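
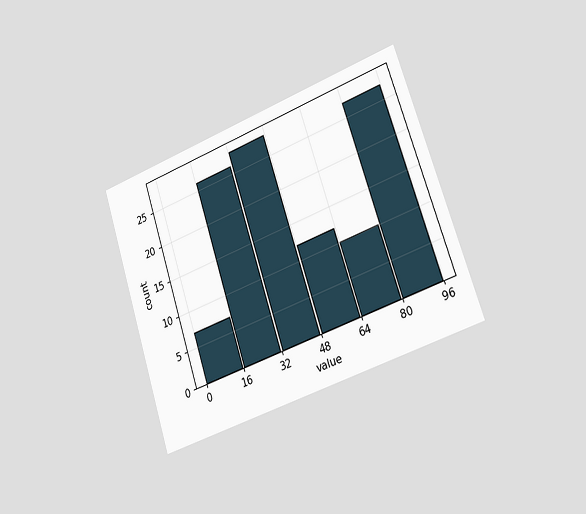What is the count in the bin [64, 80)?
The chart is tilted about 18° counter-clockwise and viewed slightly from the right. The [64, 80) bin has height 10.

10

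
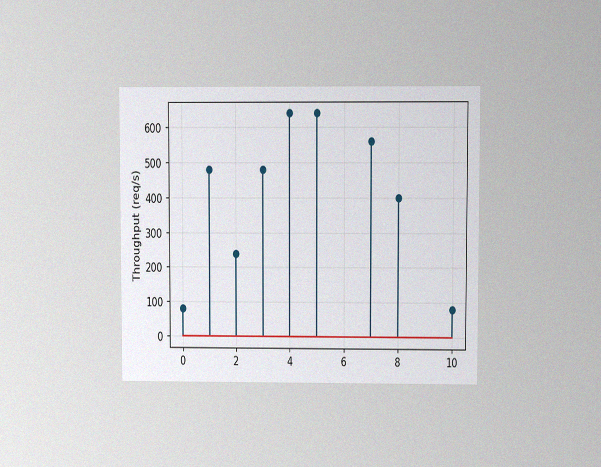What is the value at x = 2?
240req/s

The chart is viewed at a slight angle, with some photo noise. The stem at x=2 reaches 240req/s.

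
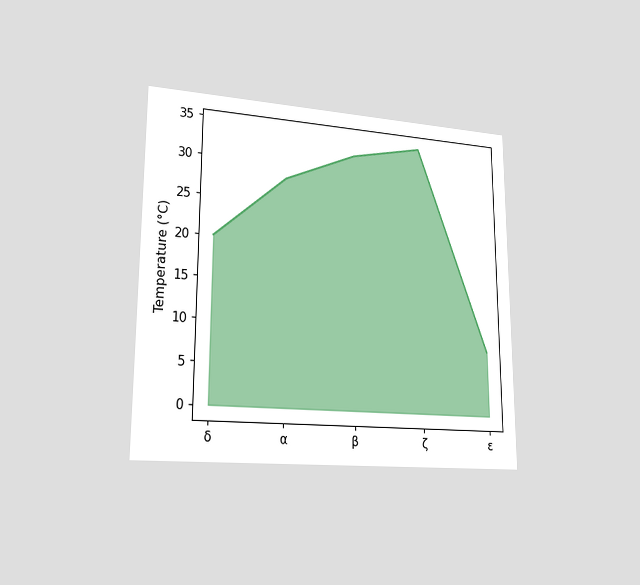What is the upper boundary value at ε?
The chart is viewed slightly from the left. At ε the upper boundary is at 8°C.

8°C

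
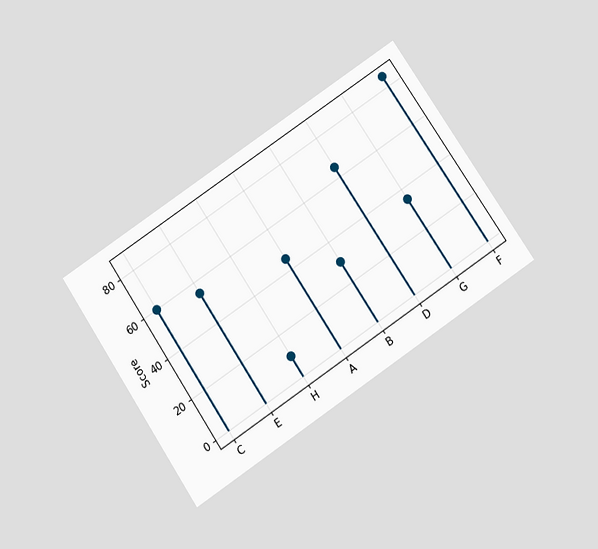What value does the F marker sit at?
The chart is tilted about 34° counter-clockwise and viewed at a slight angle. The F marker sits at 85.

85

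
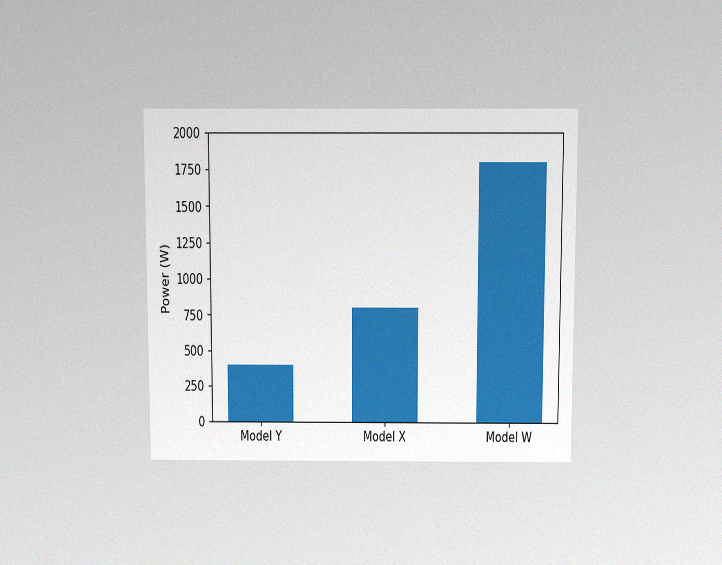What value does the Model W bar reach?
The chart is viewed slightly from above, with some photo noise. Reading along the chart's y-axis, the Model W bar reaches 1800W.

1800W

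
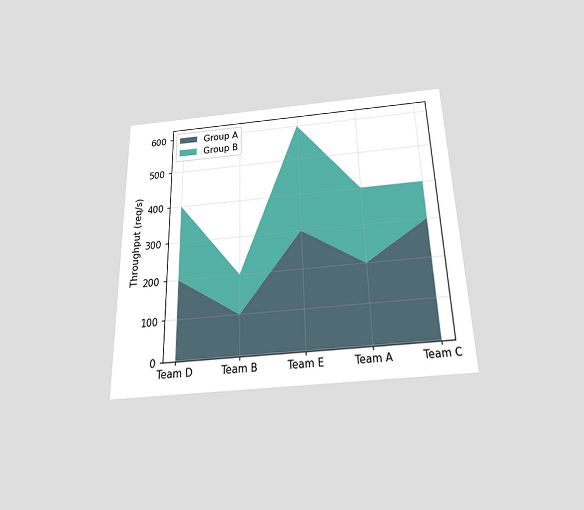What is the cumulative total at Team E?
The chart is viewed slightly from below. The stacked total at Team E reaches 600req/s.

600req/s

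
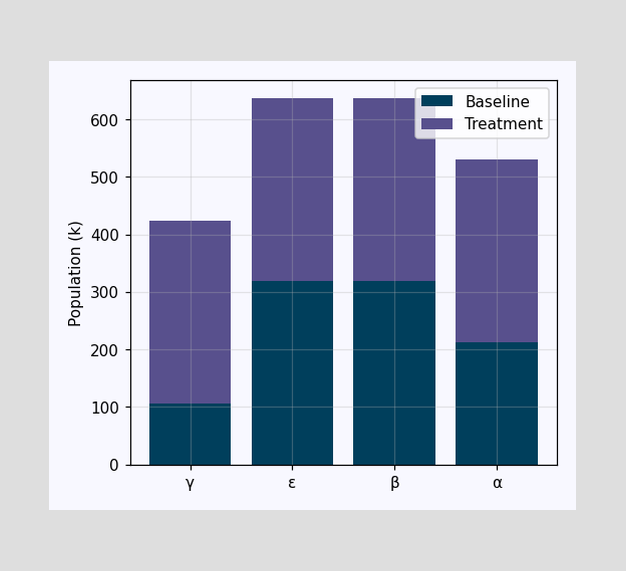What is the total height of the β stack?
The β stack's top reaches 636k on the y-axis.

636k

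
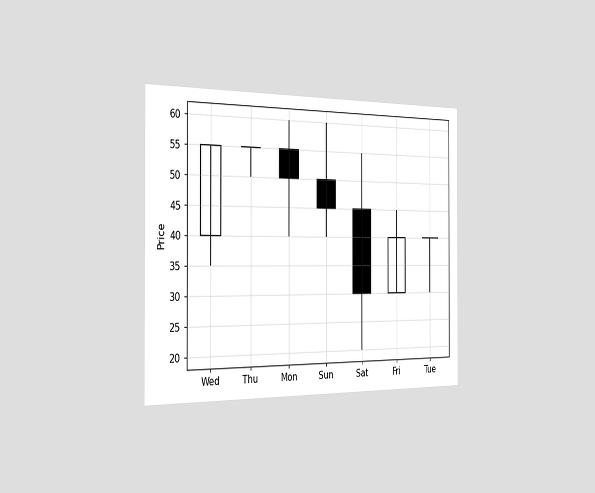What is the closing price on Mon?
50

The chart is viewed slightly from the left. The Mon candle closes at 50.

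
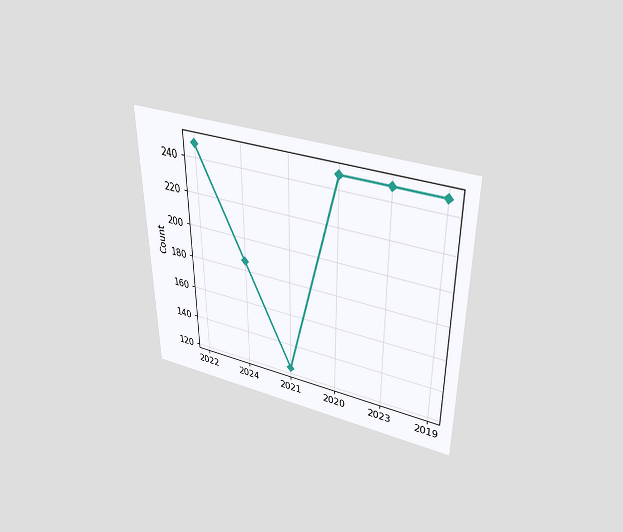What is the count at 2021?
The chart is viewed slightly from above. At 2021, the line is at 124.

124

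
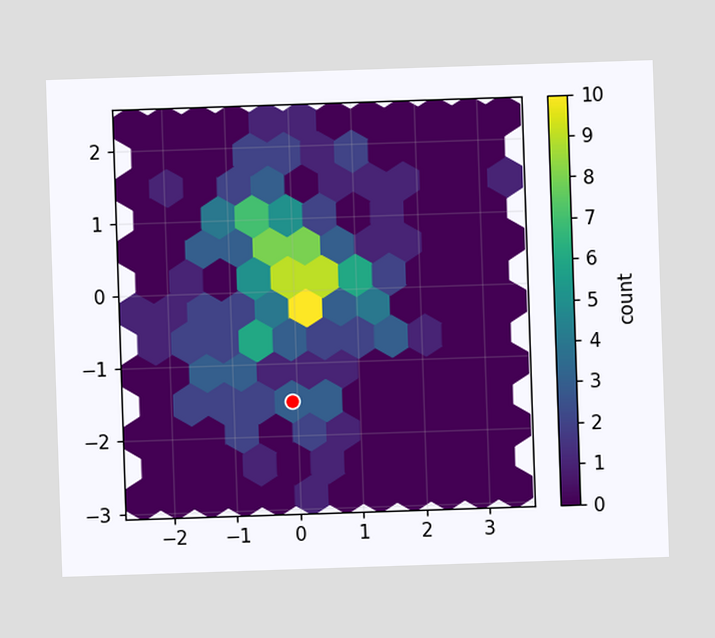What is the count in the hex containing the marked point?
3

The marked hex reads 3 on the colorbar.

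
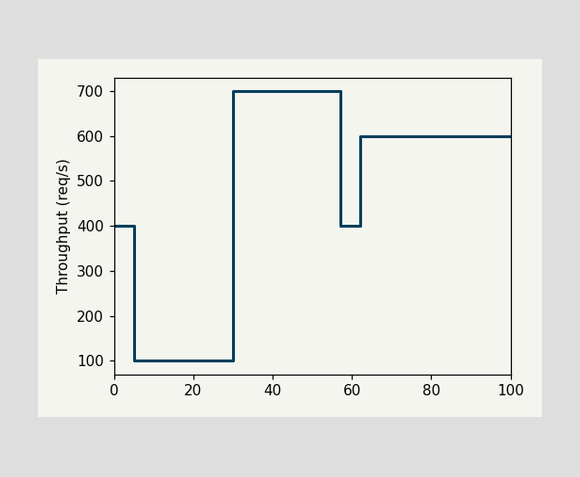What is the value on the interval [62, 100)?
On [62, 100) the step sits at 600req/s.

600req/s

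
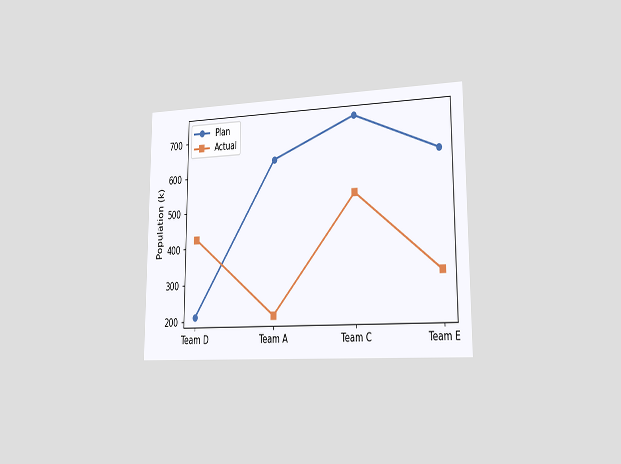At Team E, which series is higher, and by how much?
Plan, by 318k

The chart is viewed slightly from the right. At Team E, Plan sits above the other line by 318k.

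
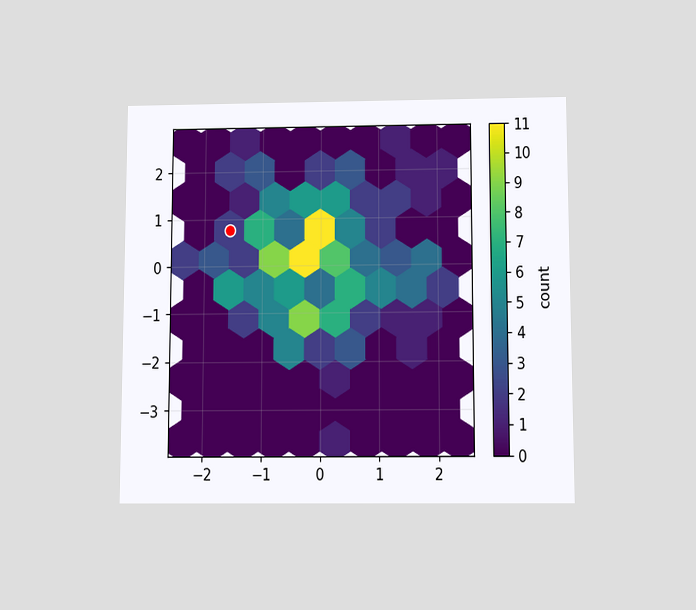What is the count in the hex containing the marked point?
2

The chart is viewed slightly from below. The marked hex reads 2 on the colorbar.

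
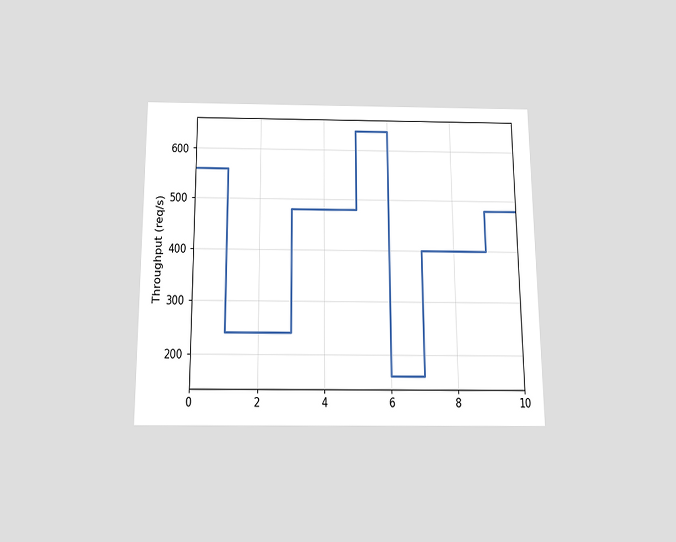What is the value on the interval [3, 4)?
The chart is viewed slightly from below. On [3, 4) the step sits at 480req/s.

480req/s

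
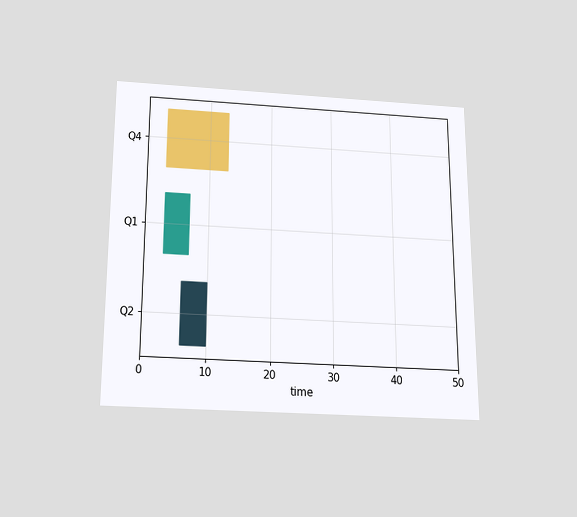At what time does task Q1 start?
3

The chart is viewed slightly from below. The Q1 bar begins at t=3.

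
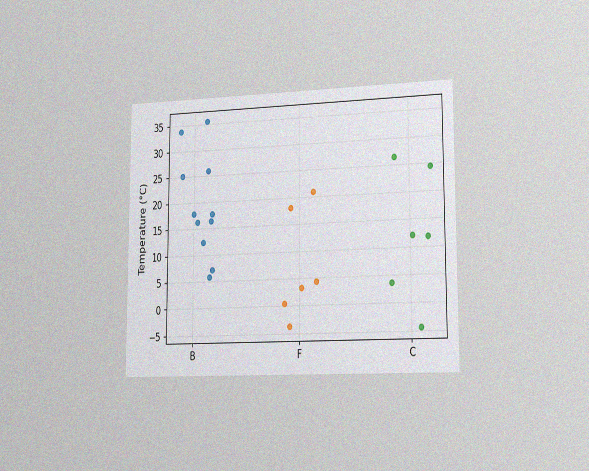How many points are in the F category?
6

The chart is viewed slightly from the right, with some photo noise. Counting the markers in the F column gives 6.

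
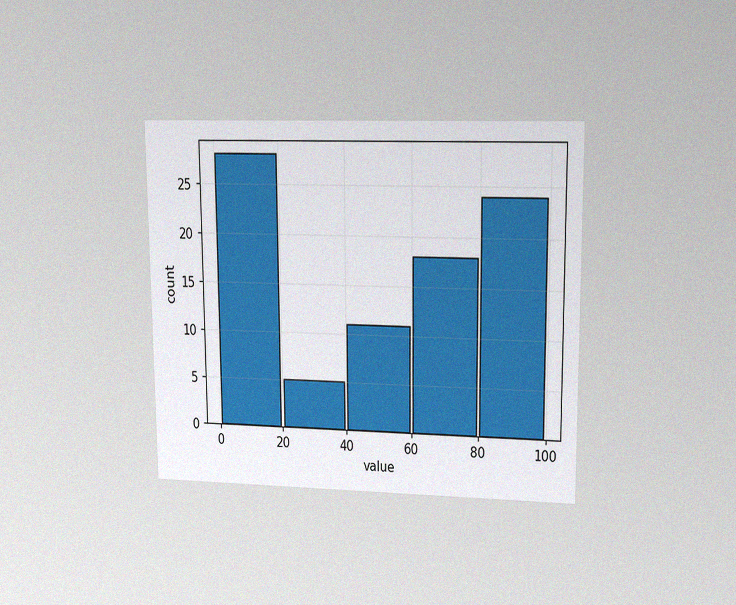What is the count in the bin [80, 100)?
The chart is viewed at a slight angle, with some photo noise. The [80, 100) bin has height 24.

24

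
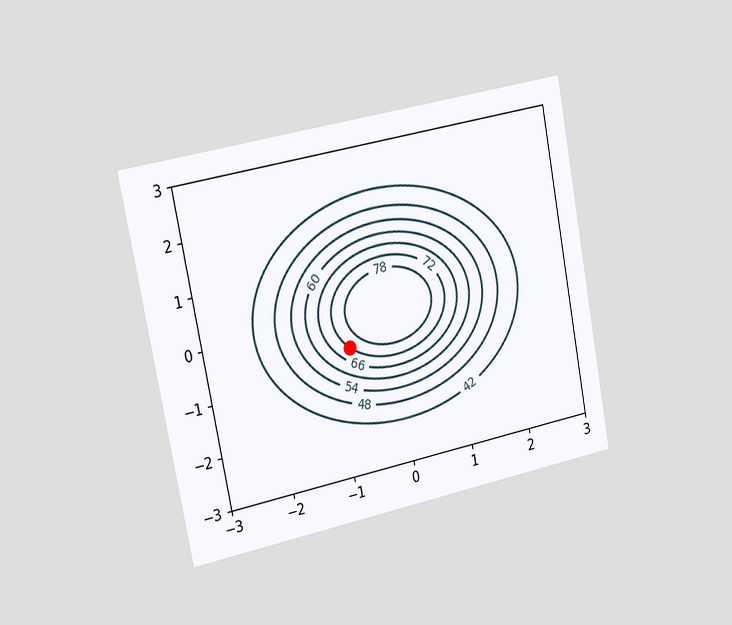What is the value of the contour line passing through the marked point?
72

The chart is tilted about 11° counter-clockwise and viewed slightly from the left. The marked point sits on the contour labelled 72.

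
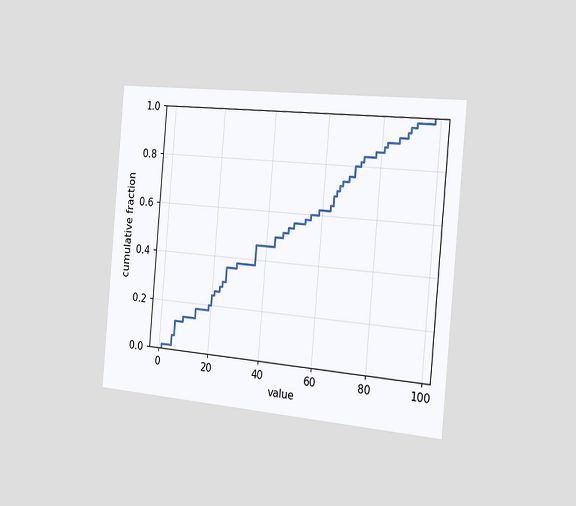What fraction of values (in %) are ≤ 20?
The chart is tilted about 5° clockwise and viewed slightly from the right. At x=20 the ECDF step is at 24%.

24%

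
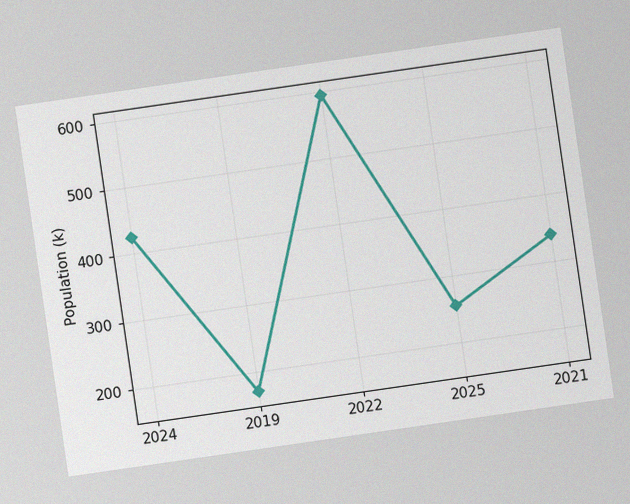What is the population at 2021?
340k

The chart is tilted about 8° counter-clockwise, with some photo noise. At 2021, the line is at 340k.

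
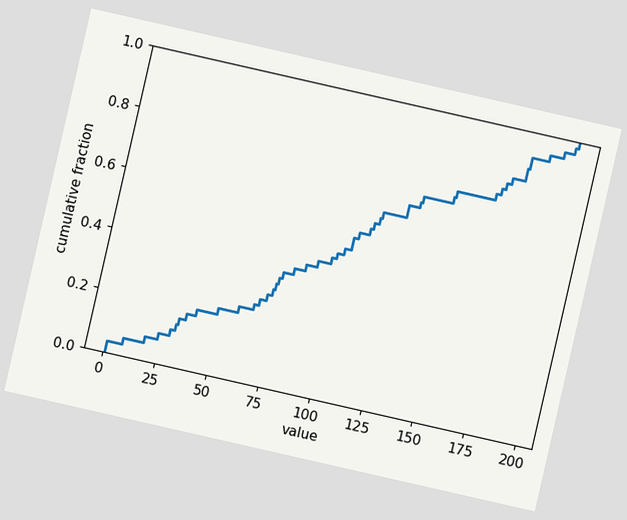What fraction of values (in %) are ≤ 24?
The chart is tilted about 13° clockwise. At x=24 the ECDF step is at 10%.

10%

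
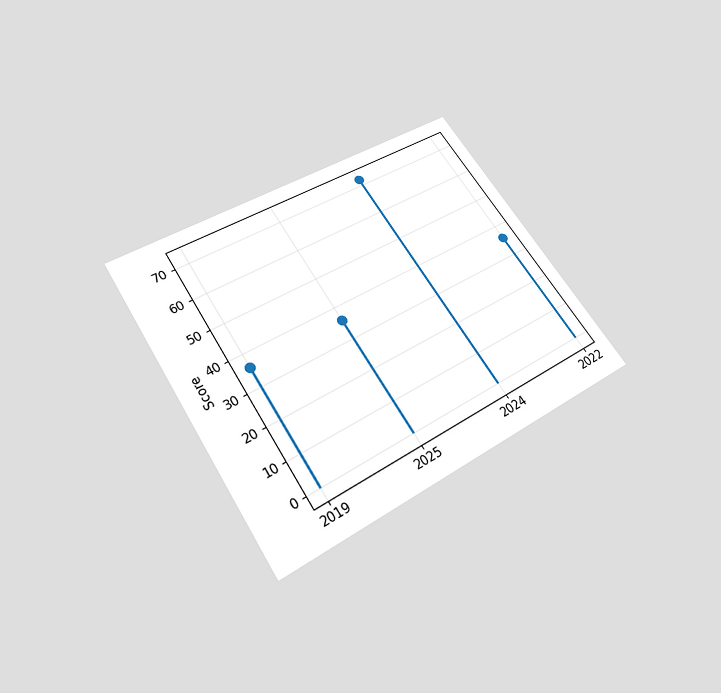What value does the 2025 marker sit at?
36

The chart is tilted about 33° counter-clockwise and viewed slightly from below. The 2025 marker sits at 36.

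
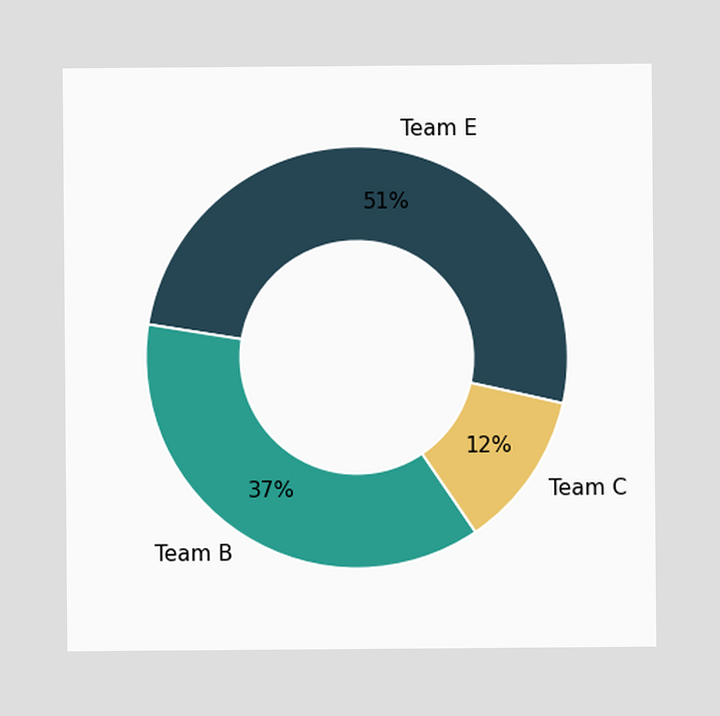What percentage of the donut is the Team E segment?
The Team E segment takes up 51% of the ring.

51%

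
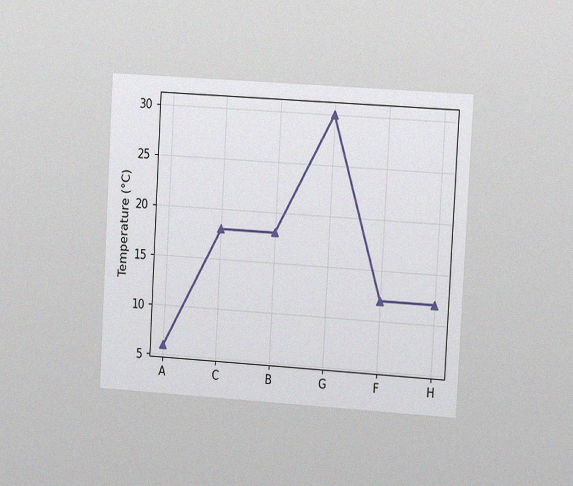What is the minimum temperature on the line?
The chart is tilted about 3° clockwise and viewed slightly from the right, with some photo noise. The lowest point is at A, and reading across to the y-axis gives 6°C.

6°C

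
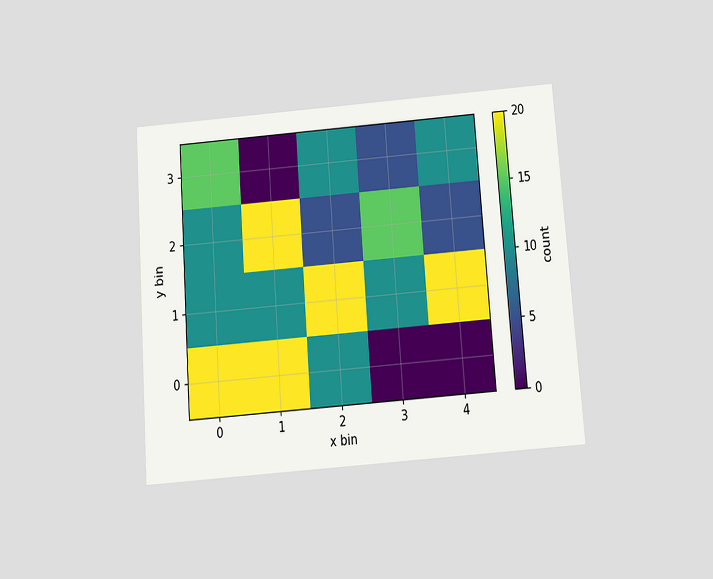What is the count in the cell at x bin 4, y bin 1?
The chart is tilted about 4° counter-clockwise and viewed slightly from below. Matching the cell (4, 1) against the colorbar gives 20.

20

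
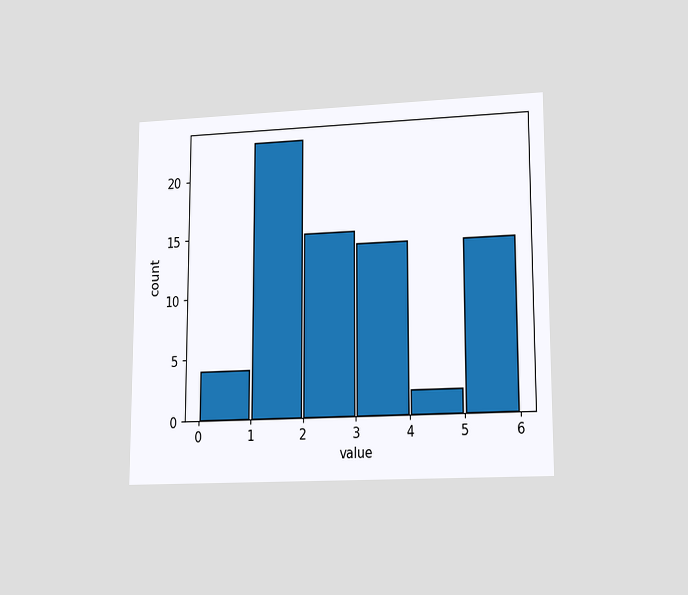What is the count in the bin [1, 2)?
23

The chart is viewed at a slight angle. The [1, 2) bin has height 23.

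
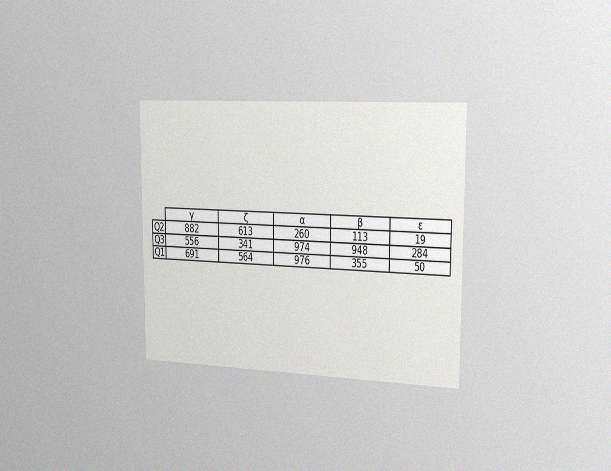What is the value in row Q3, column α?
The chart is viewed slightly from the right, with some photo noise. The (Q3, α) cell reads 974.

974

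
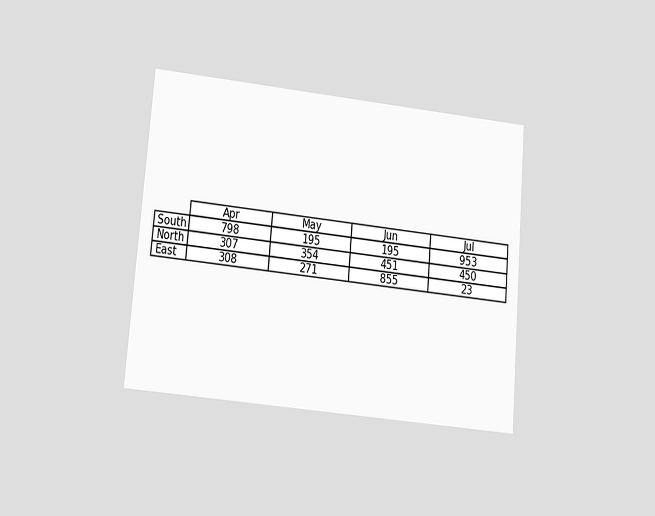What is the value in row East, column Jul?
23

The chart is tilted about 5° clockwise and viewed at a slight angle. The (East, Jul) cell reads 23.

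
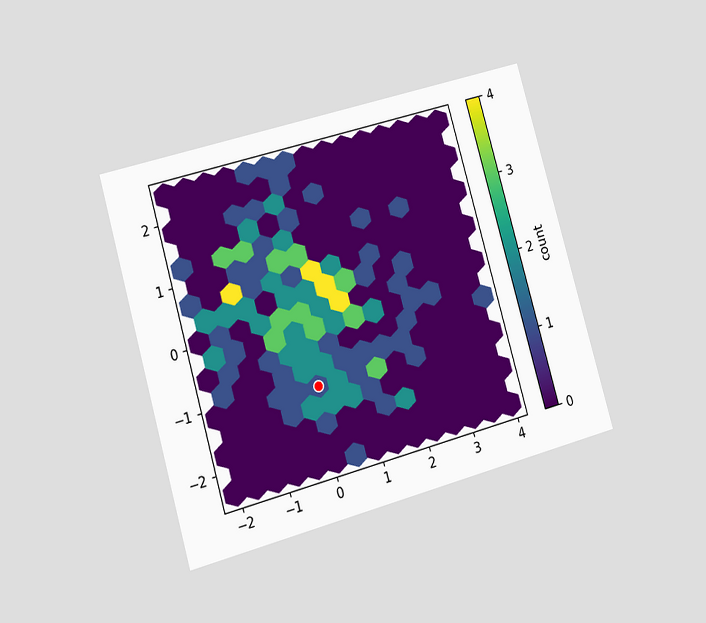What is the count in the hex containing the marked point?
1

The chart is tilted about 16° counter-clockwise and viewed at a slight angle. The marked hex reads 1 on the colorbar.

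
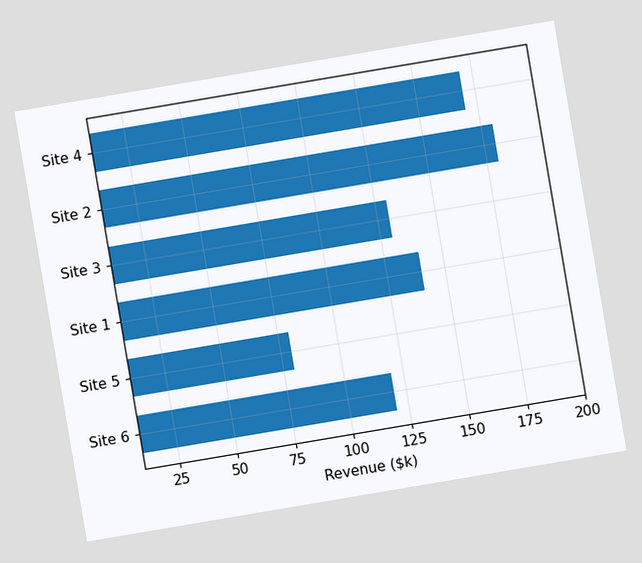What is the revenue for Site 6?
$120k

The chart is tilted about 10° counter-clockwise. Reading along the chart's x-axis, the Site 6 bar reaches $120k.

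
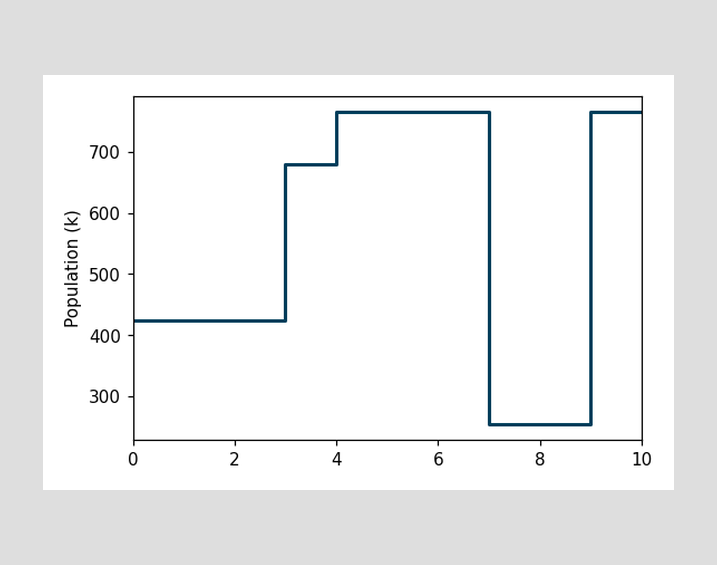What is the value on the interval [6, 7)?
765k

On [6, 7) the step sits at 765k.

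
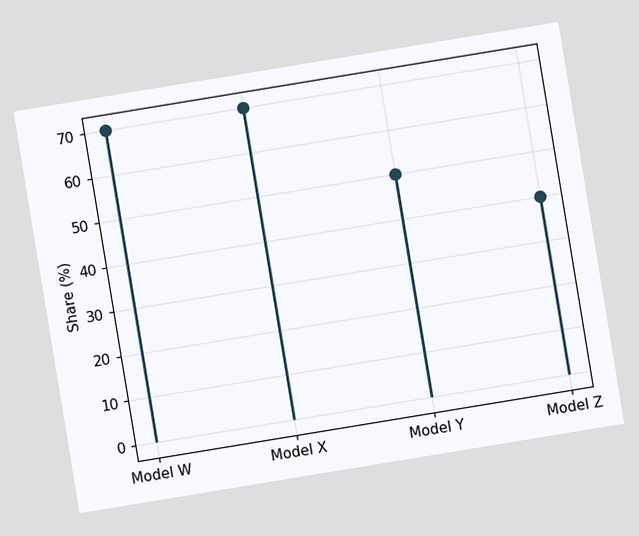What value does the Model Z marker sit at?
The chart is tilted about 9° counter-clockwise. The Model Z marker sits at 40%.

40%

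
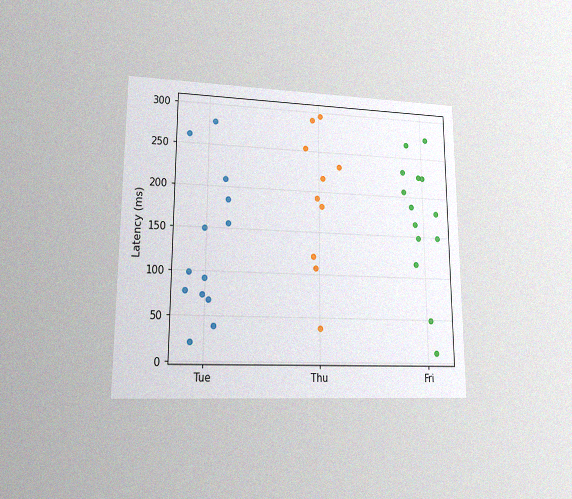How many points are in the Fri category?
14

The chart is viewed at a slight angle, with some photo noise. Counting the markers in the Fri column gives 14.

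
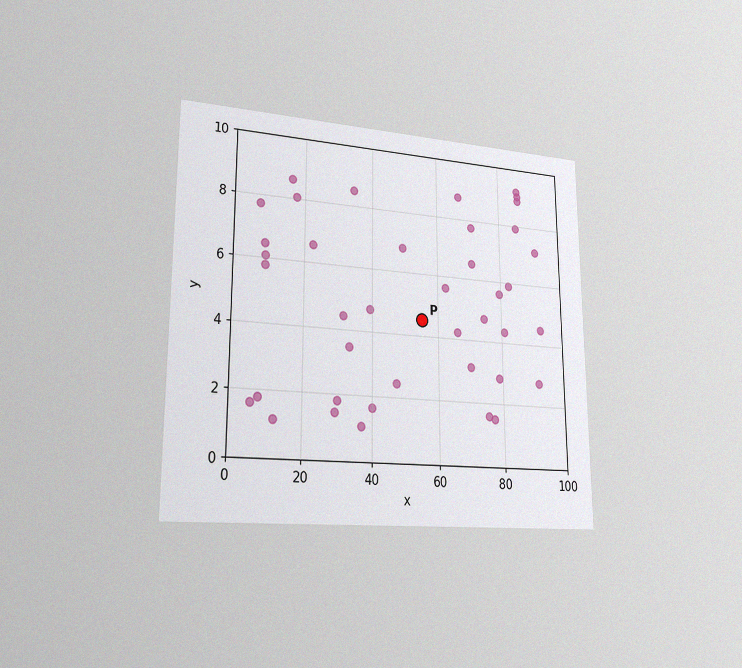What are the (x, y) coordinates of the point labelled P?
The chart is viewed slightly from the left, with some photo noise. Following the gridlines from P to each axis, P sits at (55, 4.5).

(55, 4.5)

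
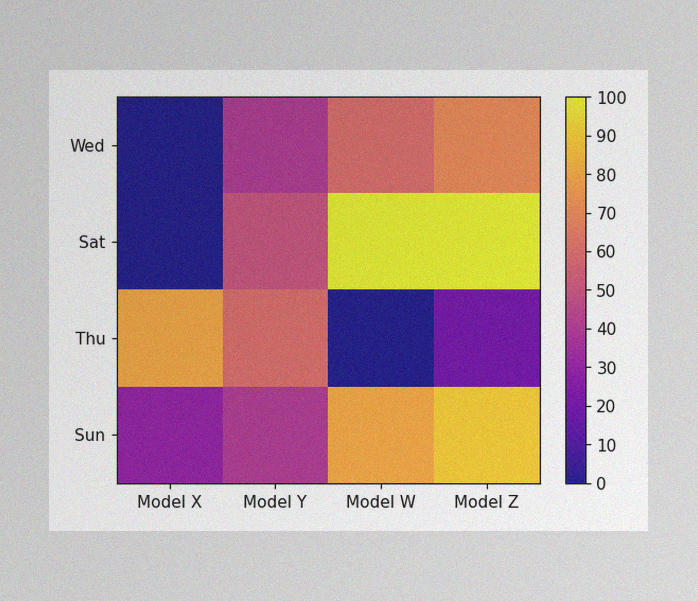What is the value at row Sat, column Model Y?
The image has some photo noise and uneven lighting. Matching cell (Sat, Model Y) against the colorbar gives 50.

50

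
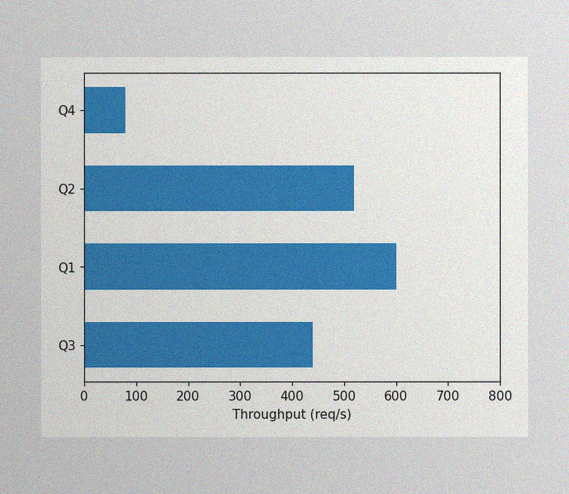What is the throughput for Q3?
The image has some photo noise and uneven lighting. Reading along the chart's x-axis, the Q3 bar reaches 440req/s.

440req/s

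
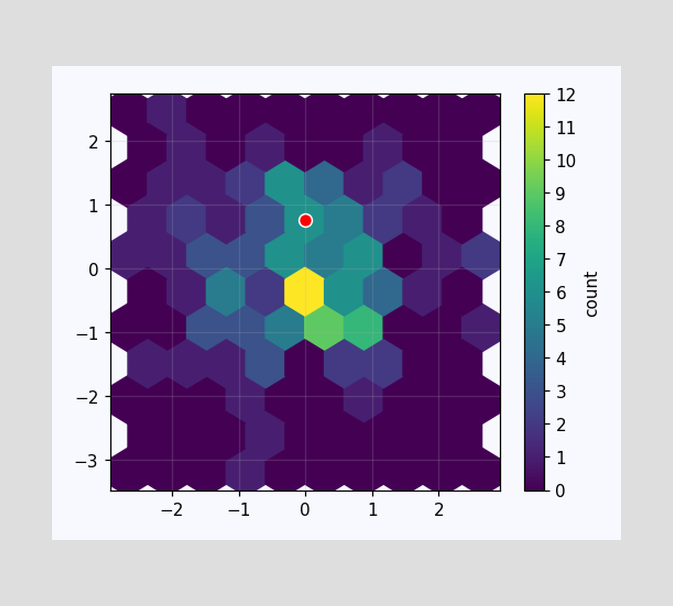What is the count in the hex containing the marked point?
The marked hex reads 6 on the colorbar.

6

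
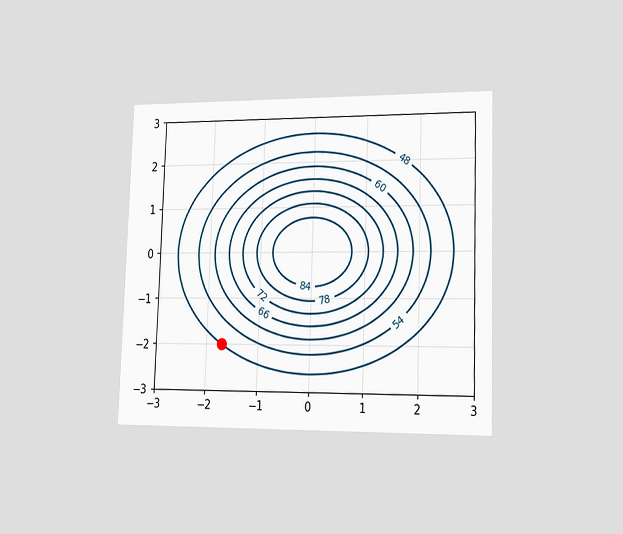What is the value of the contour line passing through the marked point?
The chart is viewed slightly from the right. The marked point sits on the contour labelled 48.

48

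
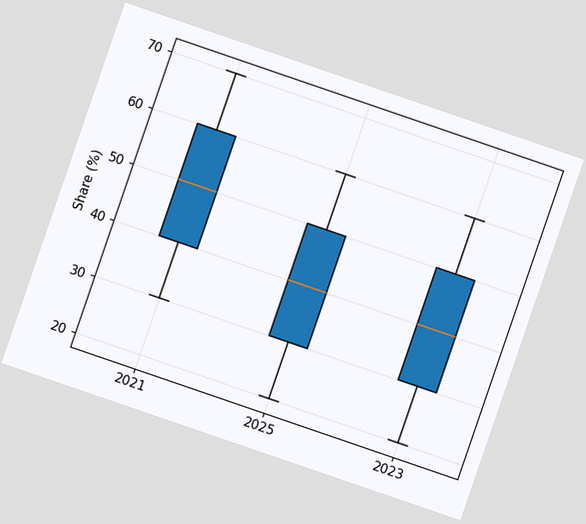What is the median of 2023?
The chart is tilted about 19° clockwise. The median line in the 2023 box sits at 40%.

40%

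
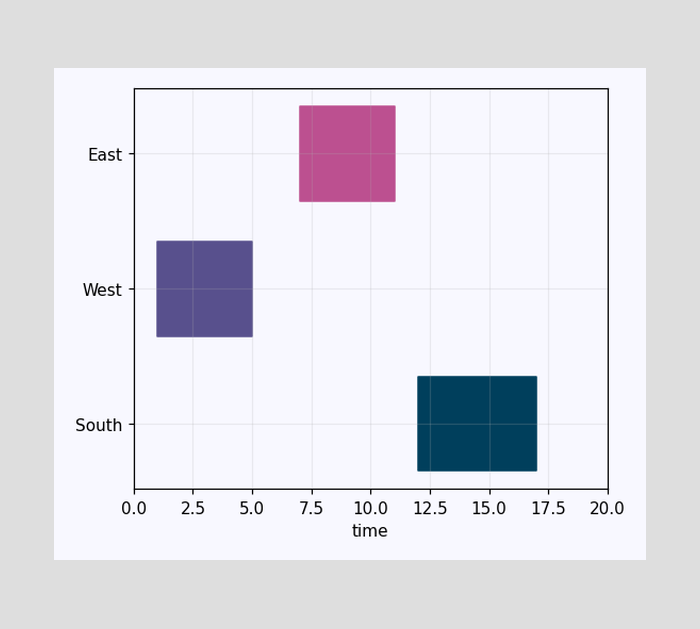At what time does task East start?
The East bar begins at t=7.

7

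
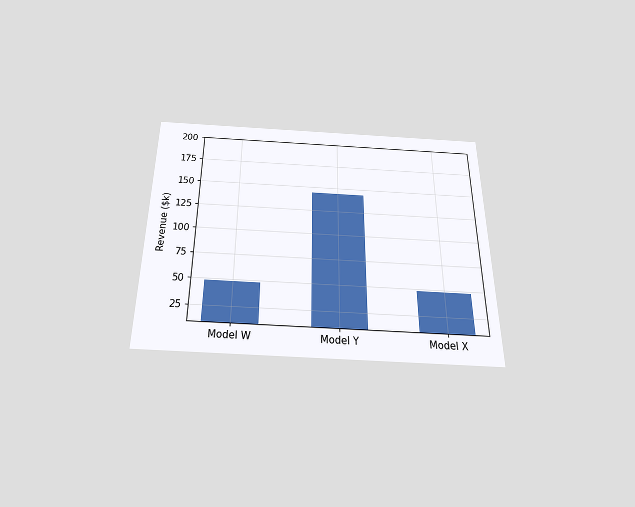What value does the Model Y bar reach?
$144k

The chart is viewed slightly from below. Reading along the chart's y-axis, the Model Y bar reaches $144k.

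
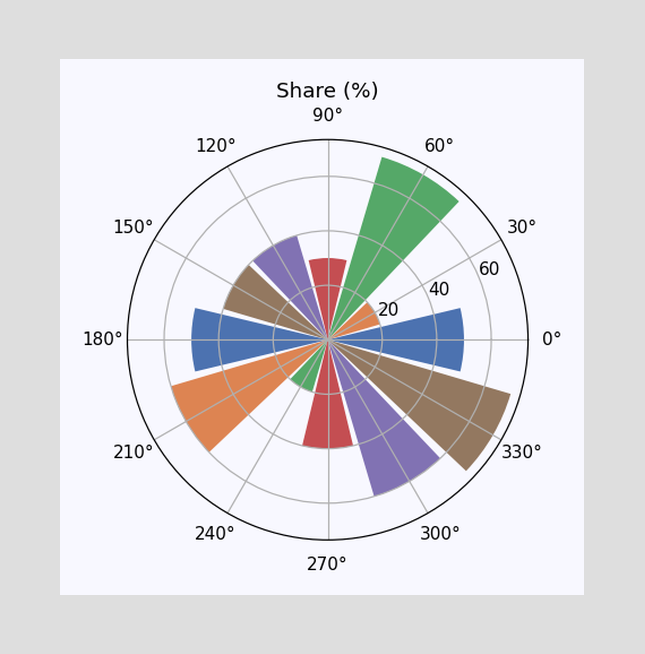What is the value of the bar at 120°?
40%

The bar at 120° reaches 40% on the radial axis.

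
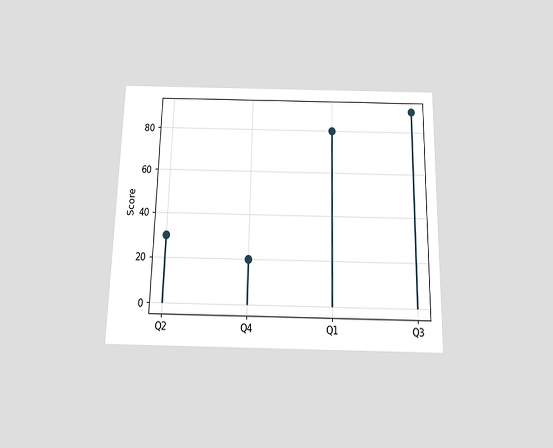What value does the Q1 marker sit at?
The chart is viewed slightly from below. The Q1 marker sits at 80.

80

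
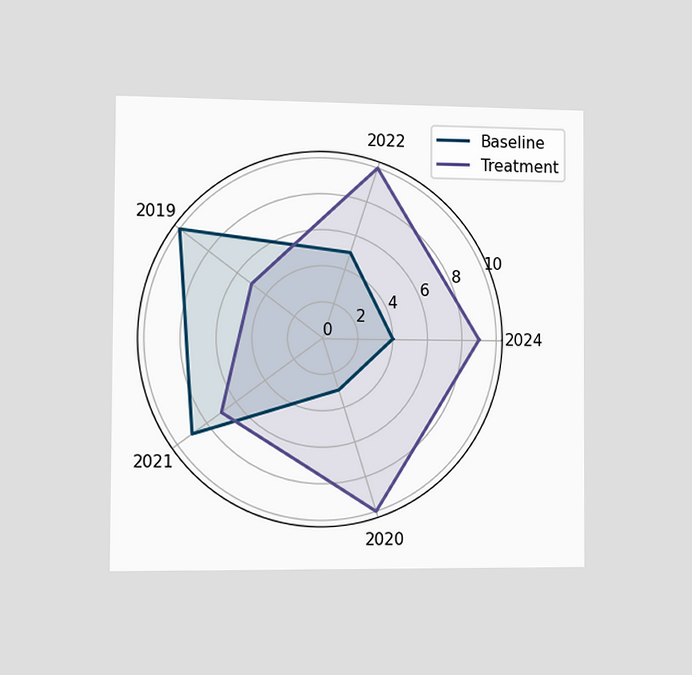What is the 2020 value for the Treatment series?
The chart is viewed slightly from the left. On the 2020 axis, Treatment reaches 10.

10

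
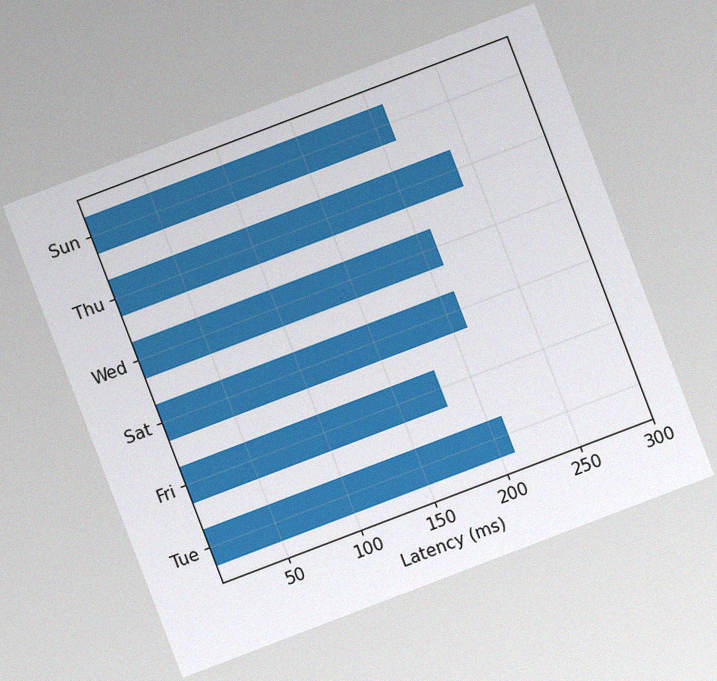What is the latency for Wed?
The chart is tilted about 21° counter-clockwise, with some photo noise. Reading along the chart's x-axis, the Wed bar reaches 210ms.

210ms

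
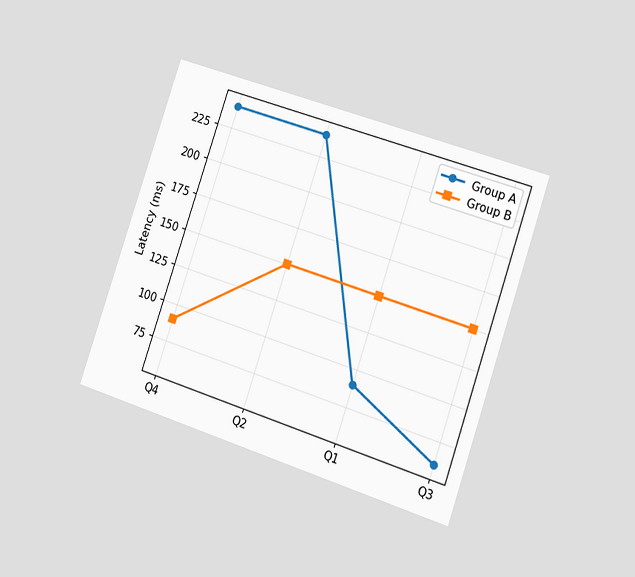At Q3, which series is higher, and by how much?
Group B, by 90ms

The chart is tilted about 19° clockwise and viewed slightly from the right. At Q3, Group B sits above the other line by 90ms.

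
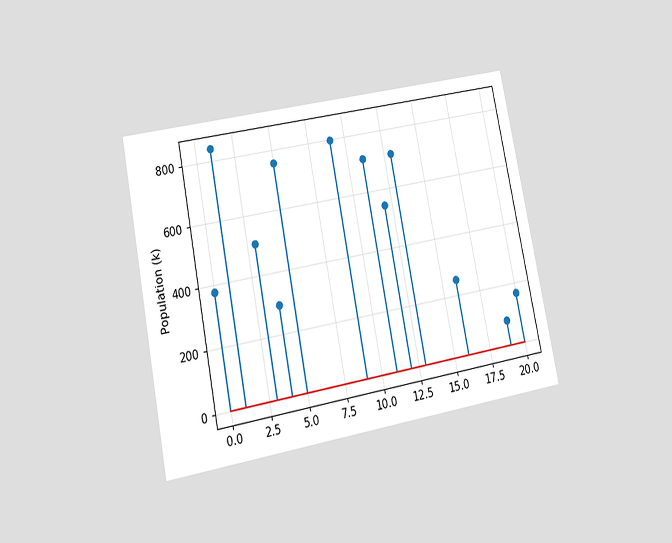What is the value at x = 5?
The chart is tilted about 11° counter-clockwise and viewed at a slight angle. The stem at x=5 reaches 756k.

756k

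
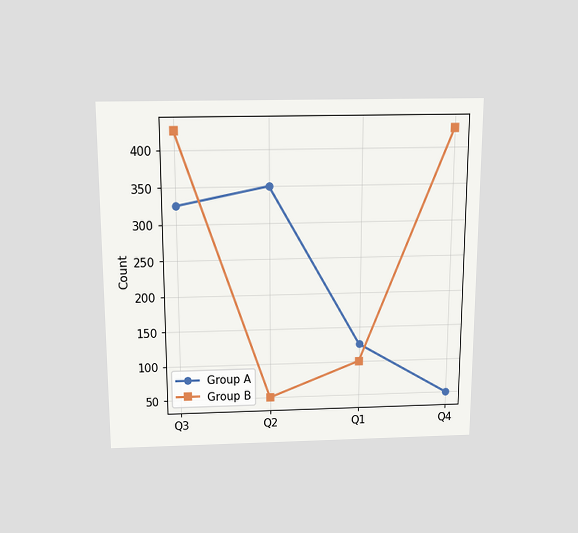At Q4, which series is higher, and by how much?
Group B, by 375

The chart is viewed slightly from above. At Q4, Group B sits above the other line by 375.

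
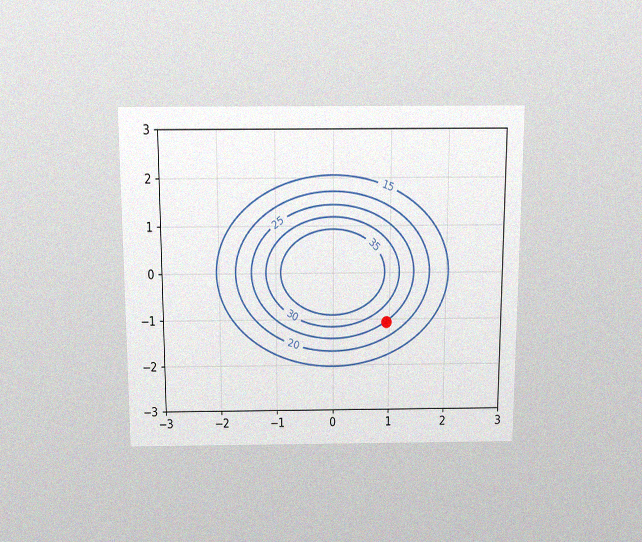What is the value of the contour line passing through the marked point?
25

The chart is viewed slightly from above, with some photo noise. The marked point sits on the contour labelled 25.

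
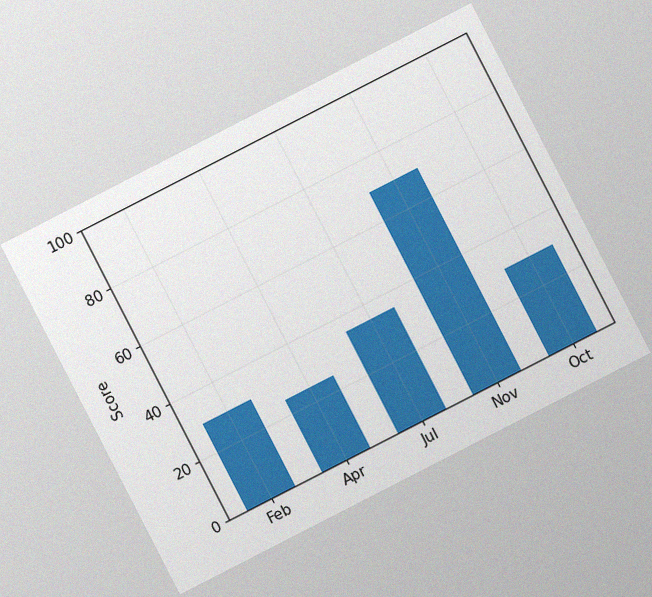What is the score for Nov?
The chart is tilted about 27° counter-clockwise, with some photo noise. Reading along the chart's y-axis, the Nov bar reaches 70.

70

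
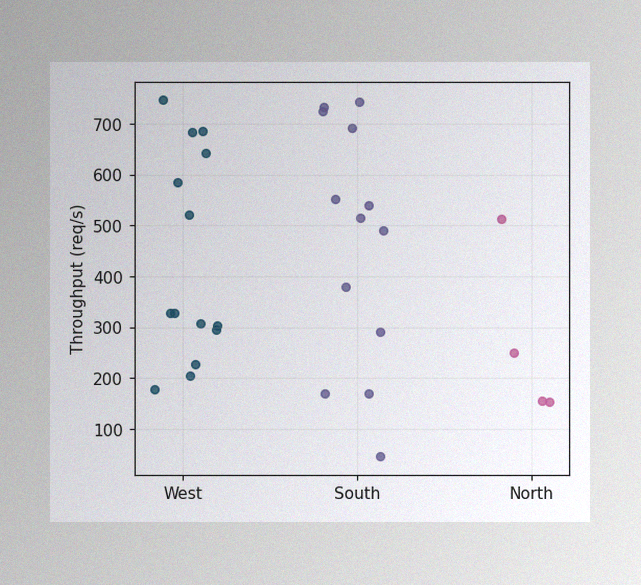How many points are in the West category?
The image has some photo noise and uneven lighting. Counting the markers in the West column gives 14.

14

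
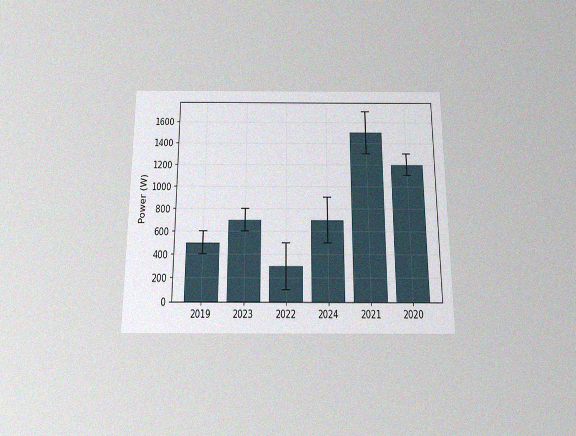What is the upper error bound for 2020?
The chart is viewed slightly from below, with some photo noise. The 2020 bar's upper whisker reaches 1300W.

1300W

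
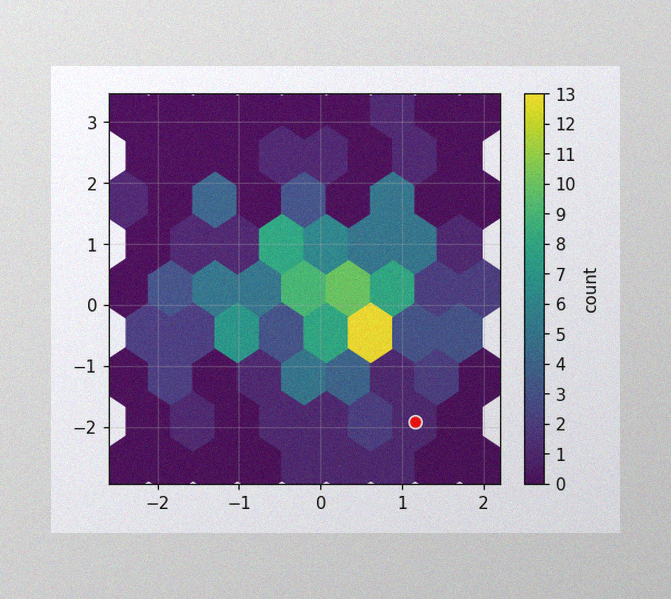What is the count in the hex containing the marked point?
1

The image has some photo noise and uneven lighting. The marked hex reads 1 on the colorbar.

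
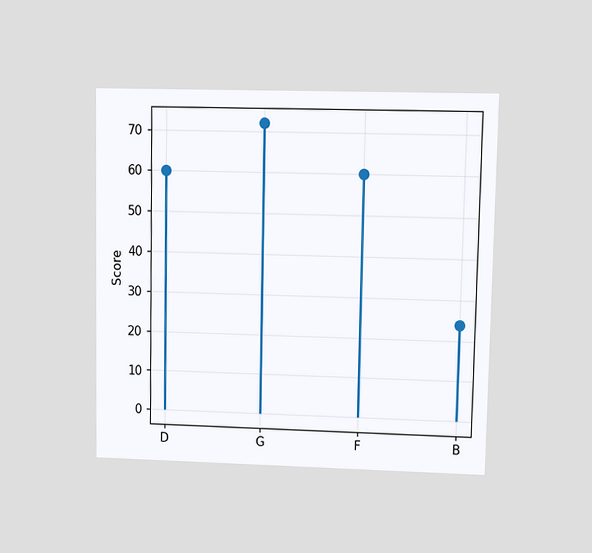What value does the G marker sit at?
72

The chart is viewed at a slight angle. The G marker sits at 72.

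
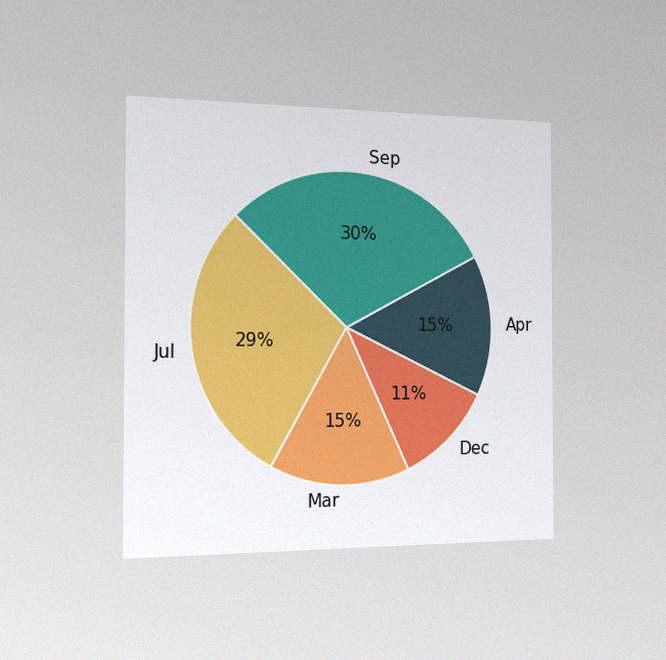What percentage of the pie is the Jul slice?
29%

The chart is viewed slightly from the left, with some photo noise. The Jul slice takes up 29% of the pie.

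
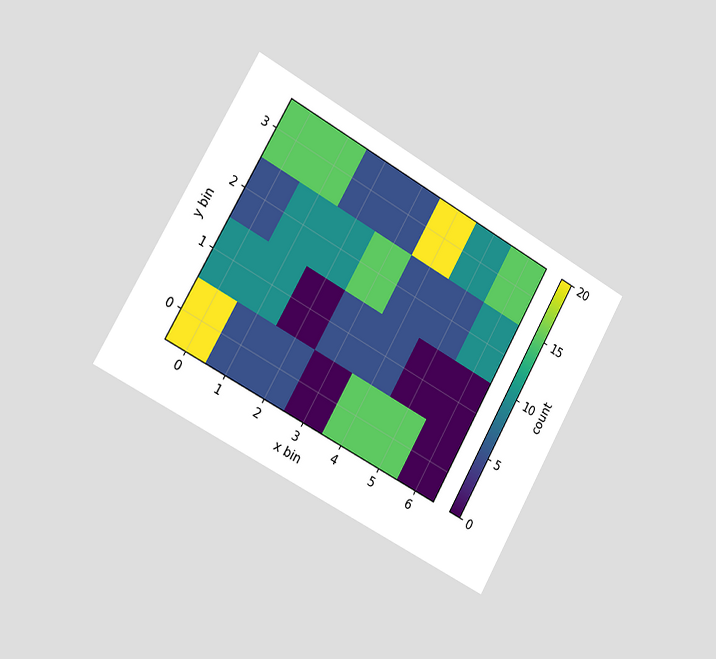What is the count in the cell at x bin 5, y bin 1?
The chart is tilted about 29° clockwise and viewed slightly from the left. Matching the cell (5, 1) against the colorbar gives 0.

0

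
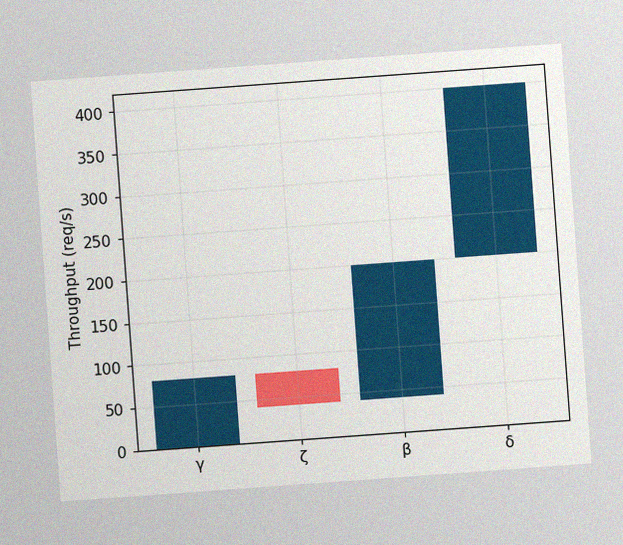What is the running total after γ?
80req/s

The chart is tilted about 4° counter-clockwise, with some photo noise. After γ the running total reaches 80req/s.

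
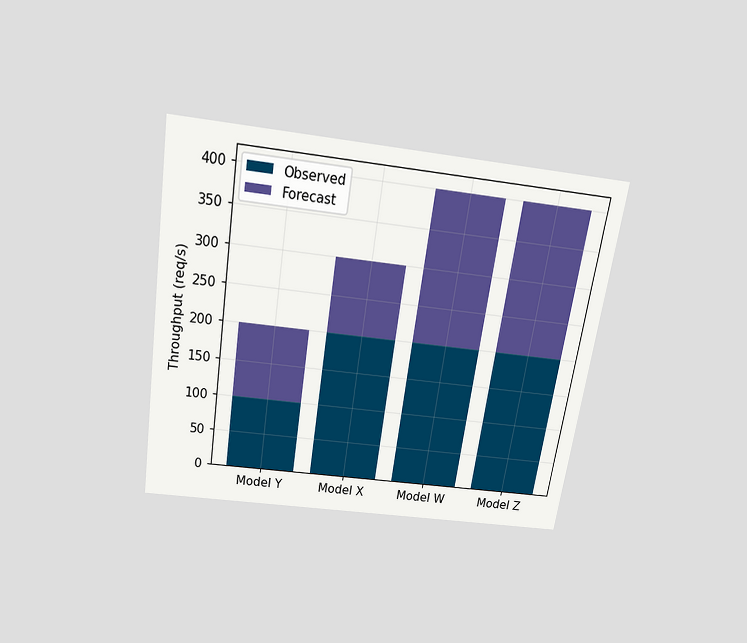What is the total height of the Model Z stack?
The chart is tilted about 9° clockwise and viewed slightly from above. The Model Z stack's top reaches 400req/s on the y-axis.

400req/s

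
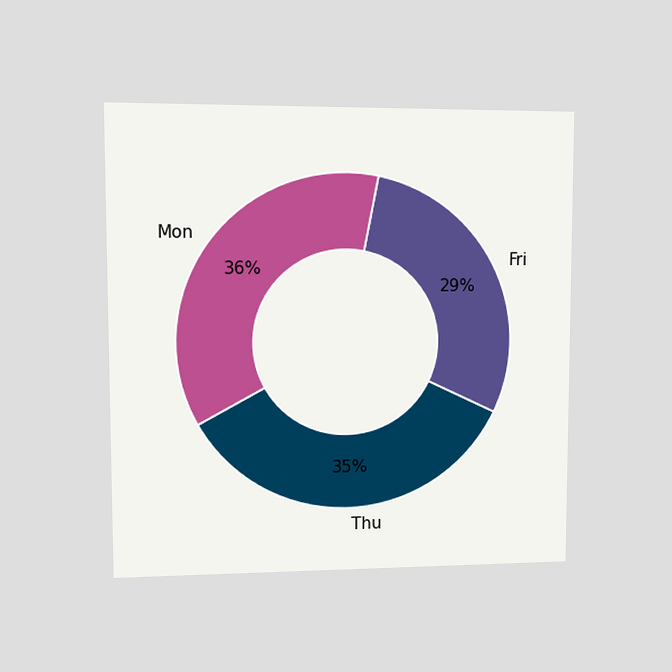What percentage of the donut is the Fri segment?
The chart is viewed at a slight angle. The Fri segment takes up 29% of the ring.

29%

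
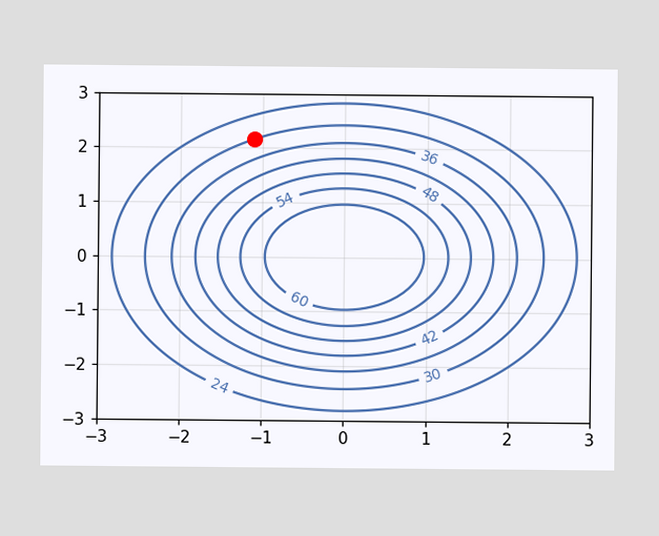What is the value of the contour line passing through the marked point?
30

The marked point sits on the contour labelled 30.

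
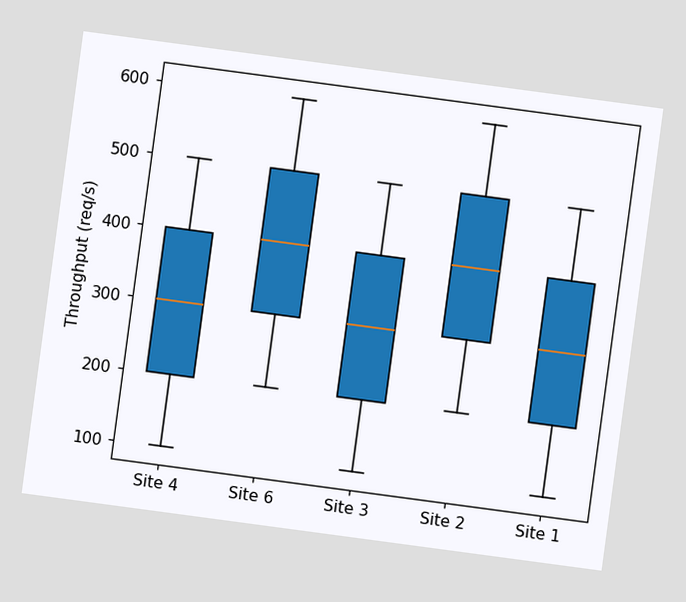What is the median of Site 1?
The chart is tilted about 8° clockwise. The median line in the Site 1 box sits at 300req/s.

300req/s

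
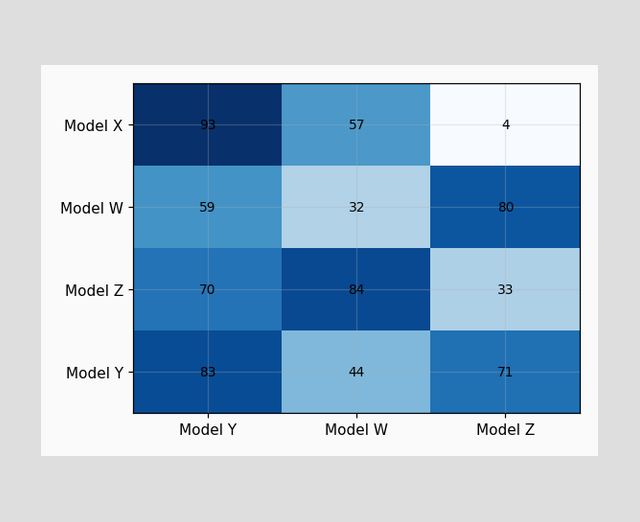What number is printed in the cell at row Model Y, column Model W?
44

The (Model Y, Model W) cell reads 44.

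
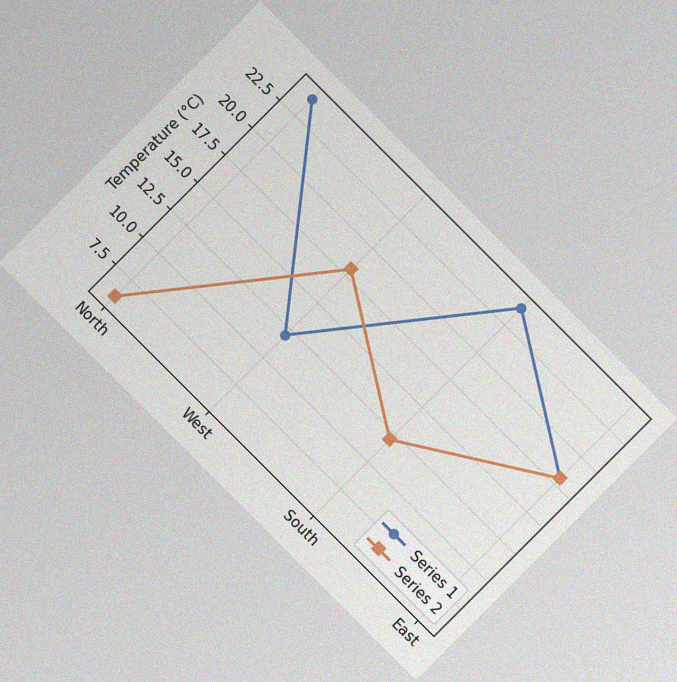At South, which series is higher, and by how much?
The chart is tilted about 45° clockwise, with some photo noise. At South, Series 1 sits above the other line by 12°C.

Series 1, by 12°C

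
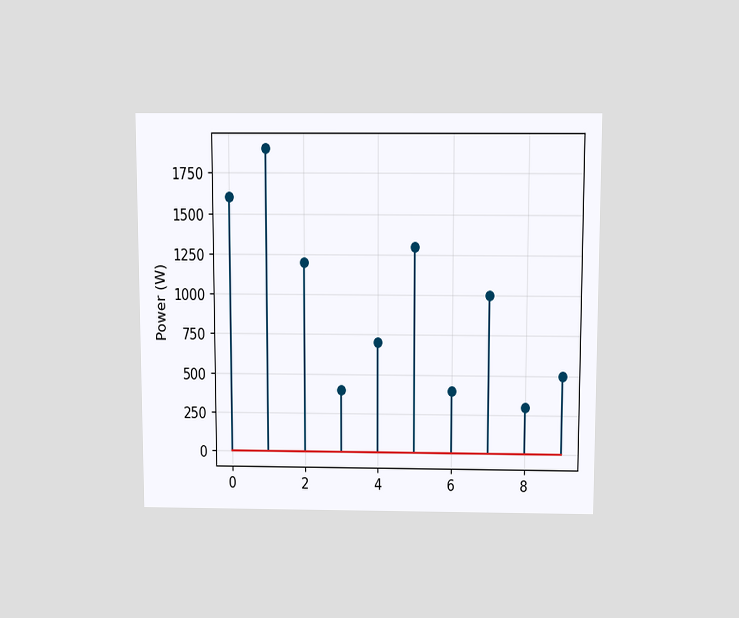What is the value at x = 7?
The chart is viewed slightly from above. The stem at x=7 reaches 1000W.

1000W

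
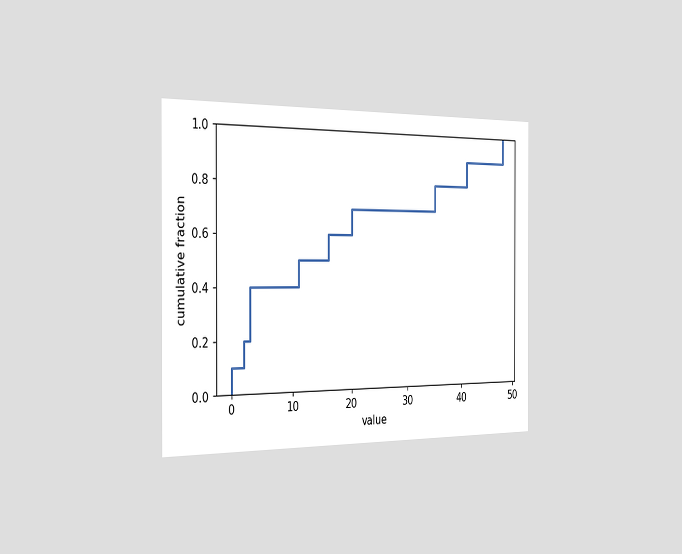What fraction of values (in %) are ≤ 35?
The chart is viewed slightly from the left. At x=35 the ECDF step is at 80%.

80%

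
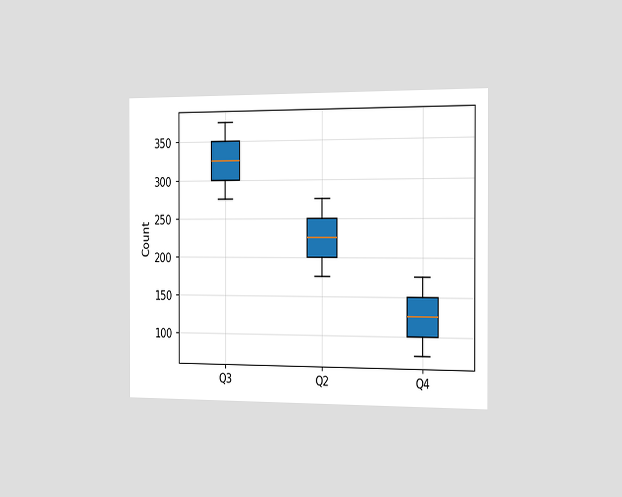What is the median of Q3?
325

The chart is viewed slightly from the right. The median line in the Q3 box sits at 325.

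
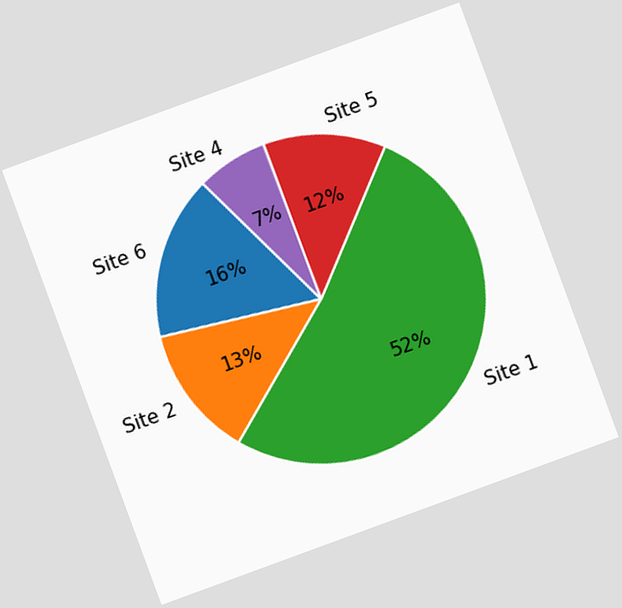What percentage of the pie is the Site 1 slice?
The chart is tilted about 20° counter-clockwise. The Site 1 slice takes up 52% of the pie.

52%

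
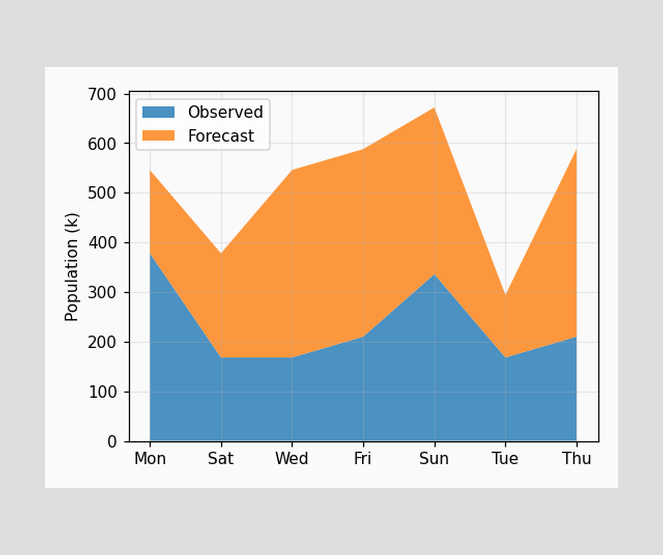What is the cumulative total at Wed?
The stacked total at Wed reaches 546k.

546k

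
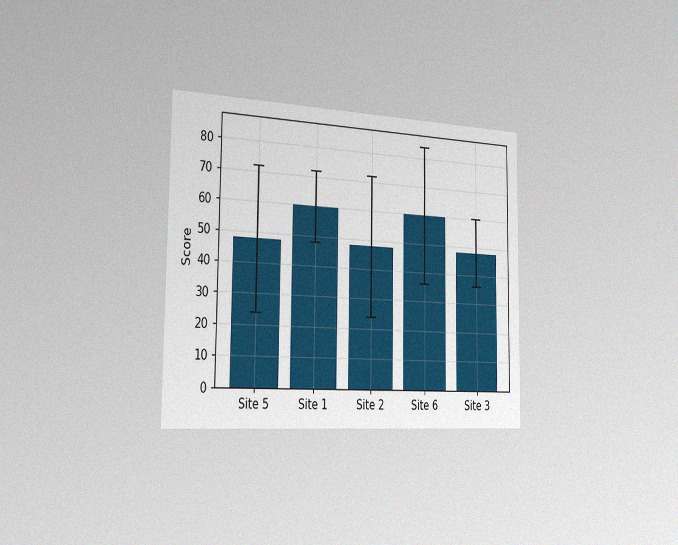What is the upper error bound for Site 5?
The chart is viewed slightly from the left, with some photo noise. The Site 5 bar's upper whisker reaches 72.

72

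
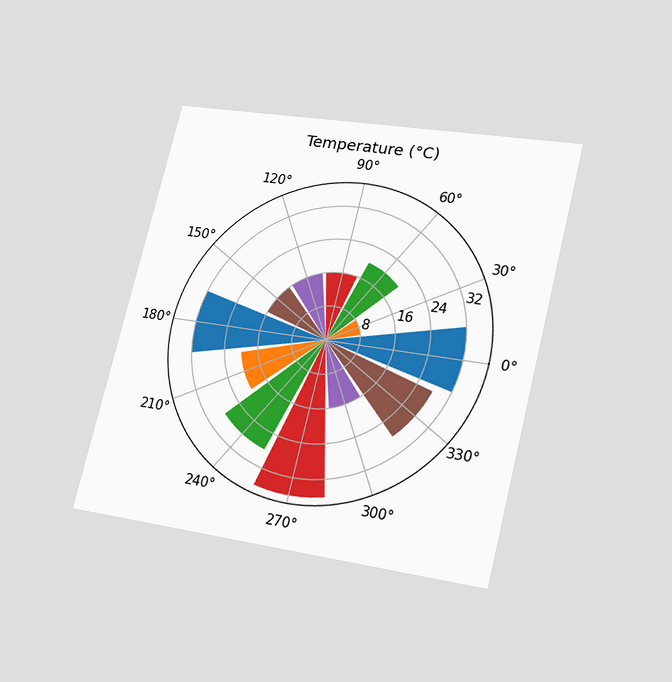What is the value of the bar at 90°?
The chart is tilted about 14° clockwise and viewed at a slight angle. The bar at 90° reaches 16°C on the radial axis.

16°C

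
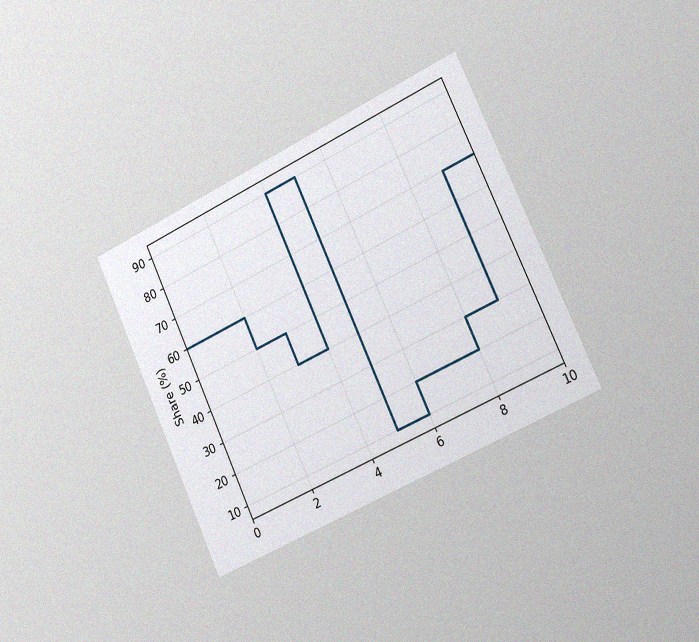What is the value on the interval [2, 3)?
50%

The chart is tilted about 25° counter-clockwise and viewed slightly from the right, with some photo noise. On [2, 3) the step sits at 50%.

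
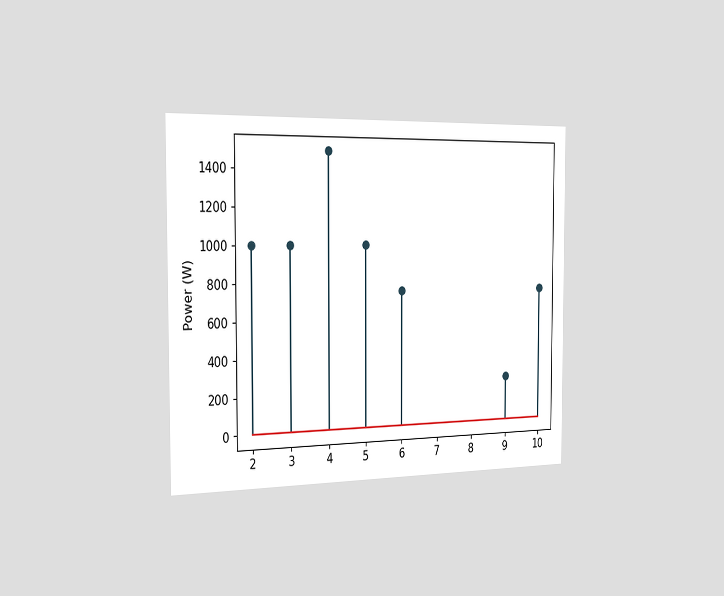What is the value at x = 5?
The chart is viewed slightly from the left. The stem at x=5 reaches 1000W.

1000W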